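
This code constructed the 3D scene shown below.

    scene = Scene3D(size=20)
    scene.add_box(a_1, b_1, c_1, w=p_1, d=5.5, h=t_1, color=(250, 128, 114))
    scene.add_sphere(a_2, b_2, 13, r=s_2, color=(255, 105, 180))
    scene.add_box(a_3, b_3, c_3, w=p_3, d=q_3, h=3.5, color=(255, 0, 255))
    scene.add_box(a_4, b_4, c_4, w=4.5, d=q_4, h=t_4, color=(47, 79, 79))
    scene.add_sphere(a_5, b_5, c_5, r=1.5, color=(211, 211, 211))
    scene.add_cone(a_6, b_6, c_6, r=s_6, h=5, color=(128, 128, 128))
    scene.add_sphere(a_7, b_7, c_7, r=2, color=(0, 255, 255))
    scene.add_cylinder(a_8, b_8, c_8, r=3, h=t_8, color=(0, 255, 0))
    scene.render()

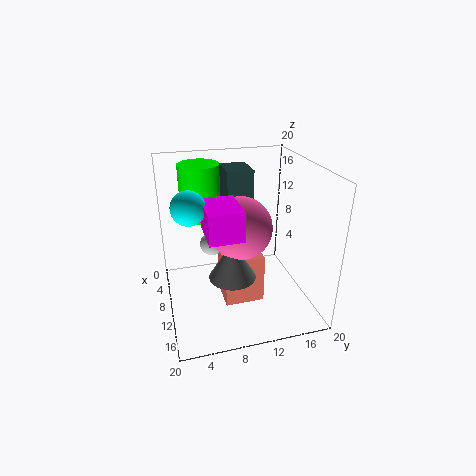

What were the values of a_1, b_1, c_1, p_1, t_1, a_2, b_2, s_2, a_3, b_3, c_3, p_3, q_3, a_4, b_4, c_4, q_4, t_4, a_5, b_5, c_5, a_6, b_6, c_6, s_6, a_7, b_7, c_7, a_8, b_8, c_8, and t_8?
a_1 = 8
b_1 = 7.5
c_1 = 1
p_1 = 5
t_1 = 7
a_2 = 13
b_2 = 9.5
s_2 = 4
a_3 = 13
b_3 = 4.5
c_3 = 14
p_3 = 5.5
q_3 = 4
a_4 = 6
b_4 = 8.5
c_4 = 12
q_4 = 3.5
t_4 = 7.5
a_5 = 11.5
b_5 = 6
c_5 = 10.5
a_6 = 14.5
b_6 = 8
c_6 = 7
s_6 = 3
a_7 = 14.5
b_7 = 3
c_7 = 17
a_8 = 3.5
b_8 = 6
c_8 = 11
t_8 = 8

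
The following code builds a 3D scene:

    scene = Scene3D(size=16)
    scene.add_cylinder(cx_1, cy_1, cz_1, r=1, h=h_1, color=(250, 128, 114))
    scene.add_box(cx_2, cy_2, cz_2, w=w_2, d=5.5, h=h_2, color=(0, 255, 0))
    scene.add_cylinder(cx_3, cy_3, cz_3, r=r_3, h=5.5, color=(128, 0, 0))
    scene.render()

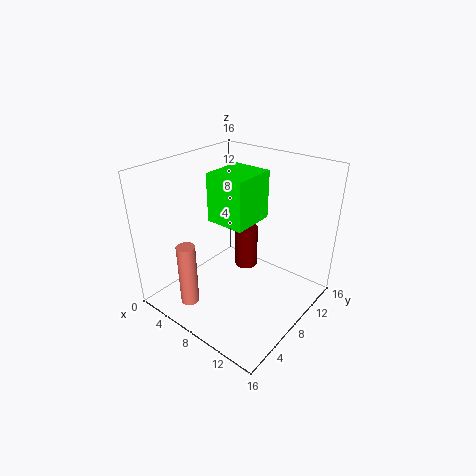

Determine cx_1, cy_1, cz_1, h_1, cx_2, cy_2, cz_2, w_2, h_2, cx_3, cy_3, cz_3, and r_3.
cx_1 = 5.5; cy_1 = 2.5; cz_1 = 1.5; h_1 = 7; cx_2 = 2.5; cy_2 = 9; cz_2 = 8; w_2 = 5; h_2 = 6; cx_3 = 5; cy_3 = 13.5; cz_3 = 0.5; r_3 = 1.5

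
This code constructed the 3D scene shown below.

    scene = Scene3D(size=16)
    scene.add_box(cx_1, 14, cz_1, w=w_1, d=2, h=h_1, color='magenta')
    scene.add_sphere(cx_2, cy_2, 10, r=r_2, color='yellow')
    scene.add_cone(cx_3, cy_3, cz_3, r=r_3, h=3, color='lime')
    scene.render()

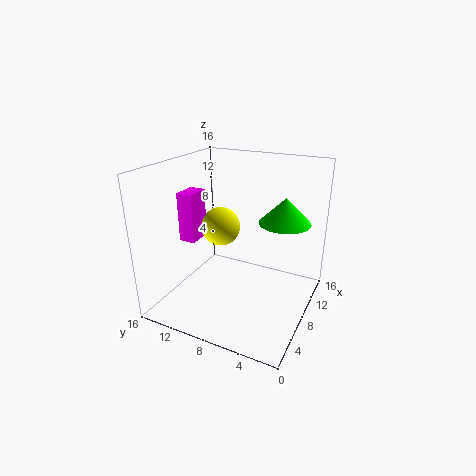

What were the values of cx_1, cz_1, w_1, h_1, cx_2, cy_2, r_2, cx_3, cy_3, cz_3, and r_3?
cx_1 = 8
cz_1 = 6
w_1 = 3
h_1 = 6
cx_2 = 6
cy_2 = 9
r_2 = 2
cx_3 = 12
cy_3 = 4
cz_3 = 9
r_3 = 3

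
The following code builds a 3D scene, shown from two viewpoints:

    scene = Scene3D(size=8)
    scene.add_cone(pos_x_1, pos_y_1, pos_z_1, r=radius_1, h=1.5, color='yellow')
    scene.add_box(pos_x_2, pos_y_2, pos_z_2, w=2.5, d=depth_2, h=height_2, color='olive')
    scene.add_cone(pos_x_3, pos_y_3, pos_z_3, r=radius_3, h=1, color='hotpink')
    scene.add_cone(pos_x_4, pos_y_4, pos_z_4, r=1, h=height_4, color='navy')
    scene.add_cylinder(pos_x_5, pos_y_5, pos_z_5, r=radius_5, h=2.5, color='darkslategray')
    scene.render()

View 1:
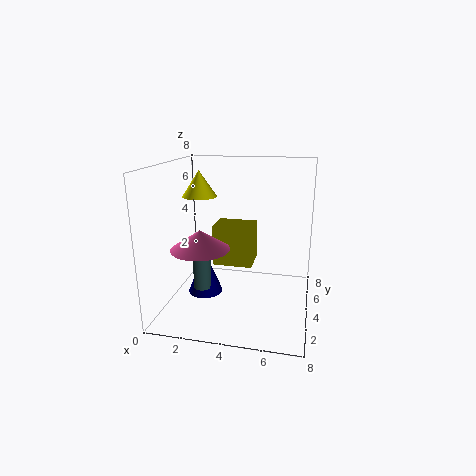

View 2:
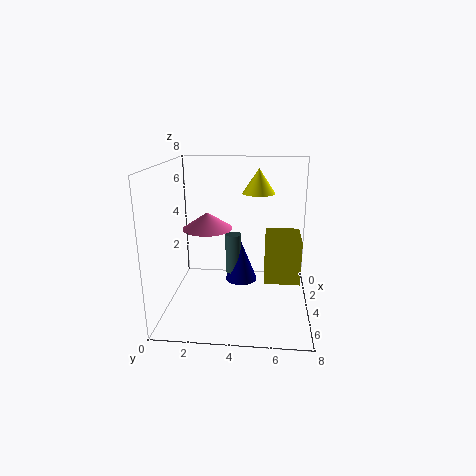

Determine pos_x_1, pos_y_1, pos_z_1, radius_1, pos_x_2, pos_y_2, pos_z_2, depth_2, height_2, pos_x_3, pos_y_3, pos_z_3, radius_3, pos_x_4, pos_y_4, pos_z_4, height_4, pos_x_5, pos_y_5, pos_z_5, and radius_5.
pos_x_1 = 1.5; pos_y_1 = 5; pos_z_1 = 6; radius_1 = 1; pos_x_2 = 2; pos_y_2 = 5.5; pos_z_2 = 1.5; depth_2 = 2; height_2 = 2.5; pos_x_3 = 2.5; pos_y_3 = 2; pos_z_3 = 4; radius_3 = 1.5; pos_x_4 = 2; pos_y_4 = 4; pos_z_4 = 0.5; height_4 = 2.5; pos_x_5 = 2; pos_y_5 = 3.5; pos_z_5 = 1; radius_5 = 0.5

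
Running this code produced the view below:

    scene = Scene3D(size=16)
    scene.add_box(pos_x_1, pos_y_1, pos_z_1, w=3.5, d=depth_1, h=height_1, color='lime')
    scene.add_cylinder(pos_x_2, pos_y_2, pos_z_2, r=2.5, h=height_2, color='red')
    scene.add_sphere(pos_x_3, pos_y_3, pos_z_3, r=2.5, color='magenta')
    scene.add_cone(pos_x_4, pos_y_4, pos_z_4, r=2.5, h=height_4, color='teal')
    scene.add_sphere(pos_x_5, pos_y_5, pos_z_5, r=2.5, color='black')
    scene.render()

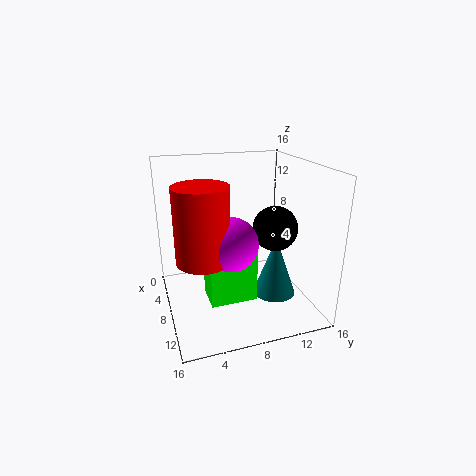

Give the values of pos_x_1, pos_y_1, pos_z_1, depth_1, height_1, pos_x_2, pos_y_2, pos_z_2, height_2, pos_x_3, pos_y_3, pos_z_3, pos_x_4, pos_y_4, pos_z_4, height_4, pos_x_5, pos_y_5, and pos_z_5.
pos_x_1 = 8
pos_y_1 = 4
pos_z_1 = 2
depth_1 = 5
height_1 = 6.5
pos_x_2 = 13
pos_y_2 = 3
pos_z_2 = 8.5
height_2 = 7
pos_x_3 = 13.5
pos_y_3 = 5.5
pos_z_3 = 10
pos_x_4 = 8.5
pos_y_4 = 12.5
pos_z_4 = 0.5
height_4 = 7
pos_x_5 = 9
pos_y_5 = 12
pos_z_5 = 9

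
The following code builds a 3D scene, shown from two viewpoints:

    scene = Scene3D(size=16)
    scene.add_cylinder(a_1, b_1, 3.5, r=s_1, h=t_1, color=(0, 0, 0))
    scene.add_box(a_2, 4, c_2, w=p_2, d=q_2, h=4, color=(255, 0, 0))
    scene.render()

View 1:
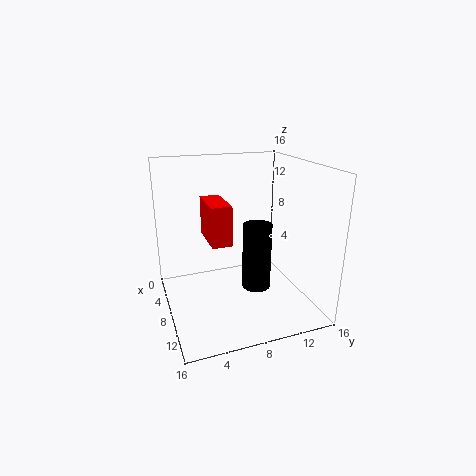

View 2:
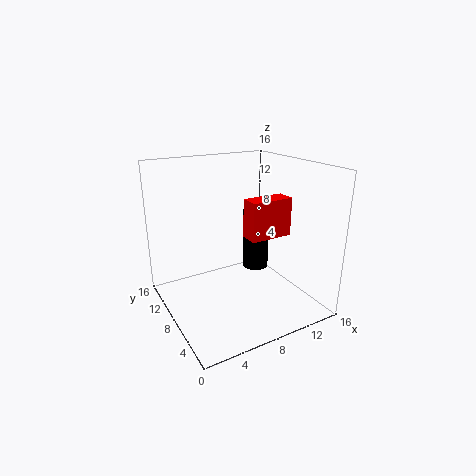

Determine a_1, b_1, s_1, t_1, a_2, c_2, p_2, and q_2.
a_1 = 11
b_1 = 9
s_1 = 1.5
t_1 = 7
a_2 = 7.5
c_2 = 9
p_2 = 4.5
q_2 = 2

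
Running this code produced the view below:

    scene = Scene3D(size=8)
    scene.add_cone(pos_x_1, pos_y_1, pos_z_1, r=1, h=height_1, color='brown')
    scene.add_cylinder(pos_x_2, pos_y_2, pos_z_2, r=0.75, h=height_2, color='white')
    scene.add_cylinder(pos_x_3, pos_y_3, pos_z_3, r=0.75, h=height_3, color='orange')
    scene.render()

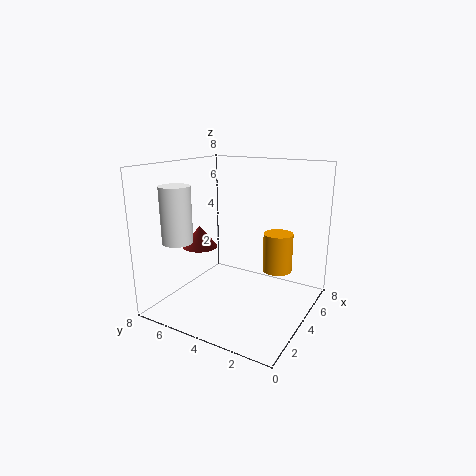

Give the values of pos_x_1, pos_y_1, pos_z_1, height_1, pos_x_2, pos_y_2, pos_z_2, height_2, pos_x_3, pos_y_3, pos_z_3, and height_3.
pos_x_1 = 3.5
pos_y_1 = 6.25
pos_z_1 = 3.25
height_1 = 1.25
pos_x_2 = 0.75
pos_y_2 = 5.5
pos_z_2 = 4.5
height_2 = 2.75
pos_x_3 = 3.75
pos_y_3 = 1.5
pos_z_3 = 2.75
height_3 = 2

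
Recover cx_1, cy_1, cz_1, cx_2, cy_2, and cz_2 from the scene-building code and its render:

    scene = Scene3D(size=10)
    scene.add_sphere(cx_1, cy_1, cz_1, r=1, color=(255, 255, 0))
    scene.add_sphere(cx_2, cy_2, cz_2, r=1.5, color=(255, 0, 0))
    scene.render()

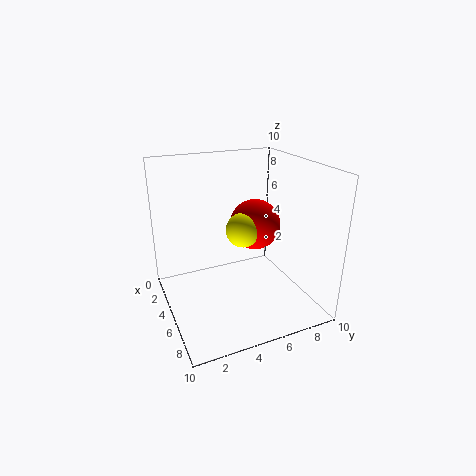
cx_1 = 8
cy_1 = 4
cz_1 = 7
cx_2 = 7.5
cy_2 = 5
cz_2 = 7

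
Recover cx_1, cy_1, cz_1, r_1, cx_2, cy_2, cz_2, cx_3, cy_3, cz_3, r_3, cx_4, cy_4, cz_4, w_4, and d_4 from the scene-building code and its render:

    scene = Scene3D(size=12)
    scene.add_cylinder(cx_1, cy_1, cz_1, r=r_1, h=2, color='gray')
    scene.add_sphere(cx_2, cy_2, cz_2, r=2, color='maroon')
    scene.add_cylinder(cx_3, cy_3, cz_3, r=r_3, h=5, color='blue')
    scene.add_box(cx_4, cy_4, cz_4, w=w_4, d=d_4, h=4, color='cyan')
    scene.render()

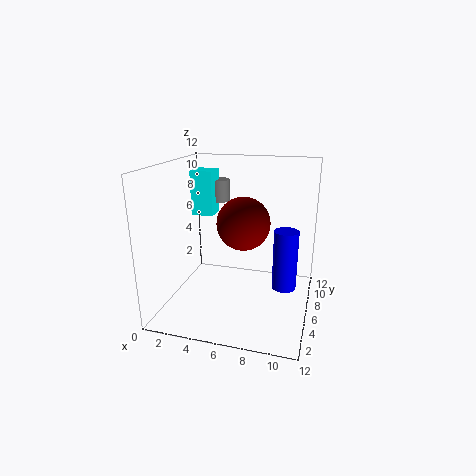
cx_1 = 3
cy_1 = 10
cz_1 = 8
r_1 = 1
cx_2 = 7
cy_2 = 4
cz_2 = 8
cx_3 = 10
cy_3 = 6
cz_3 = 2
r_3 = 1
cx_4 = 1
cy_4 = 8
cz_4 = 7
w_4 = 2
d_4 = 2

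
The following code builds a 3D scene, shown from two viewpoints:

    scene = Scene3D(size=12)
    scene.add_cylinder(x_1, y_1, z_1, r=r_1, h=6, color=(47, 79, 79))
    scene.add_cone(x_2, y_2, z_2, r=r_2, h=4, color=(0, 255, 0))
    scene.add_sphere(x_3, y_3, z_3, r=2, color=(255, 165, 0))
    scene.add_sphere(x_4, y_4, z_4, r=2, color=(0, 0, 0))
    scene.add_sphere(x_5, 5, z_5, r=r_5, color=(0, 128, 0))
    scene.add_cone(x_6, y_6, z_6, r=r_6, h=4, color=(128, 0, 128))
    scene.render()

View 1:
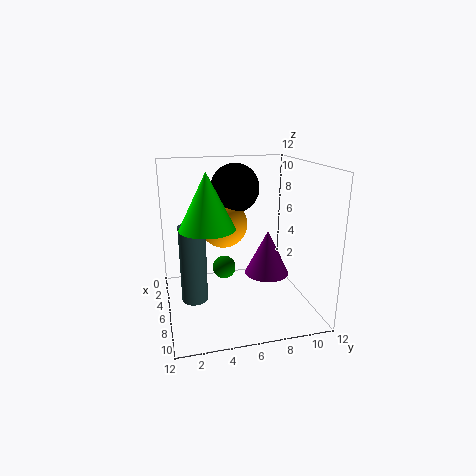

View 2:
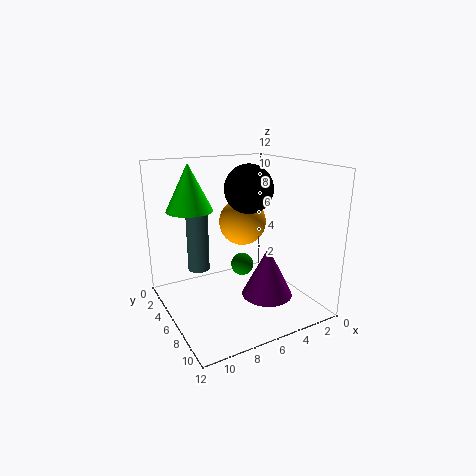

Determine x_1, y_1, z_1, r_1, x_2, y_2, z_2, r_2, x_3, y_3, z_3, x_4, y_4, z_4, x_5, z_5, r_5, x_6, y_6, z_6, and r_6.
x_1 = 8, y_1 = 2, z_1 = 2, r_1 = 1, x_2 = 9, y_2 = 3, z_2 = 8, r_2 = 2, x_3 = 5, y_3 = 5, z_3 = 7, x_4 = 5, y_4 = 6, z_4 = 10, x_5 = 5, z_5 = 3, r_5 = 1, x_6 = 5, y_6 = 9, z_6 = 2, r_6 = 2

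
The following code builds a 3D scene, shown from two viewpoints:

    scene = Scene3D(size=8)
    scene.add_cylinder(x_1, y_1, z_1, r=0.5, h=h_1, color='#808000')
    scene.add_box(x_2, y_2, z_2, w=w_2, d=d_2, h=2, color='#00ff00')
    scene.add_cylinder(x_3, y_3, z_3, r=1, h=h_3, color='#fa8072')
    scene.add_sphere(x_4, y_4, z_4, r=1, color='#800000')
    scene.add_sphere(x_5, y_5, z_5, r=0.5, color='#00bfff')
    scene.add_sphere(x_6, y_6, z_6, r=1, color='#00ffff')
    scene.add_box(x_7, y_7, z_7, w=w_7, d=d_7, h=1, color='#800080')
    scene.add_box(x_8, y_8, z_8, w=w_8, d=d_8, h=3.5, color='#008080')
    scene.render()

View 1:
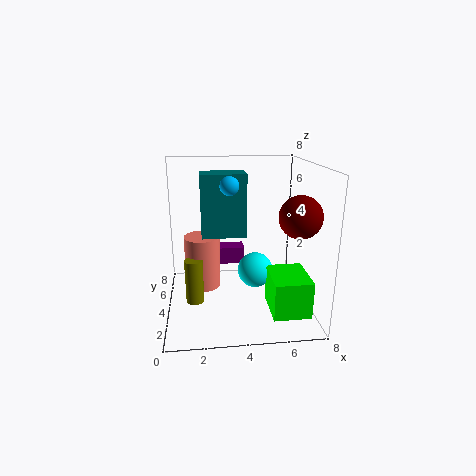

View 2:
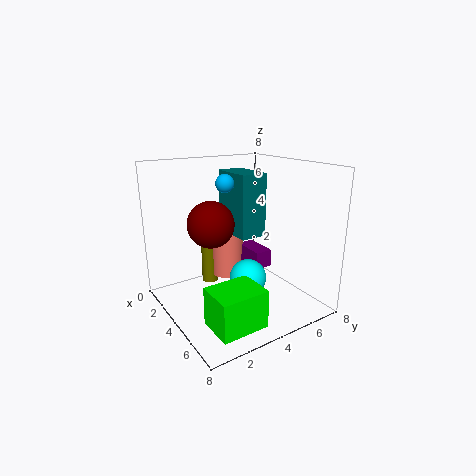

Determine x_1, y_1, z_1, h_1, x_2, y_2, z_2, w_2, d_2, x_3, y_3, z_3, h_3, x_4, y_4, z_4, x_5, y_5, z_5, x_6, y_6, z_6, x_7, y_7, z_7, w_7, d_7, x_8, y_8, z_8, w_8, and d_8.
x_1 = 1.5
y_1 = 3.5
z_1 = 0.5
h_1 = 2.5
x_2 = 5.5
y_2 = 1
z_2 = 0.5
w_2 = 2
d_2 = 2.5
x_3 = 2
y_3 = 4.5
z_3 = 1
h_3 = 3
x_4 = 6.5
y_4 = 1
z_4 = 6
x_5 = 3.5
y_5 = 3.5
z_5 = 7
x_6 = 5
y_6 = 4
z_6 = 2
x_7 = 2.5
y_7 = 5
z_7 = 2
w_7 = 2
d_7 = 1
x_8 = 2
y_8 = 4
z_8 = 4
w_8 = 2.5
d_8 = 1.5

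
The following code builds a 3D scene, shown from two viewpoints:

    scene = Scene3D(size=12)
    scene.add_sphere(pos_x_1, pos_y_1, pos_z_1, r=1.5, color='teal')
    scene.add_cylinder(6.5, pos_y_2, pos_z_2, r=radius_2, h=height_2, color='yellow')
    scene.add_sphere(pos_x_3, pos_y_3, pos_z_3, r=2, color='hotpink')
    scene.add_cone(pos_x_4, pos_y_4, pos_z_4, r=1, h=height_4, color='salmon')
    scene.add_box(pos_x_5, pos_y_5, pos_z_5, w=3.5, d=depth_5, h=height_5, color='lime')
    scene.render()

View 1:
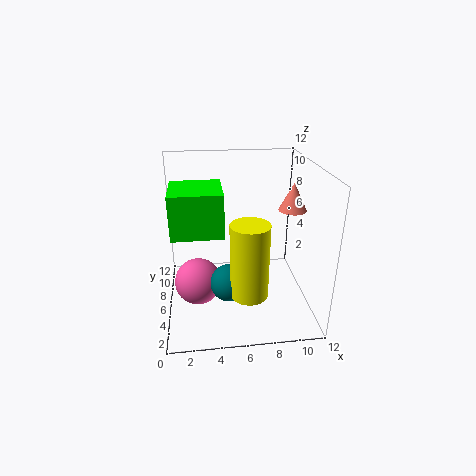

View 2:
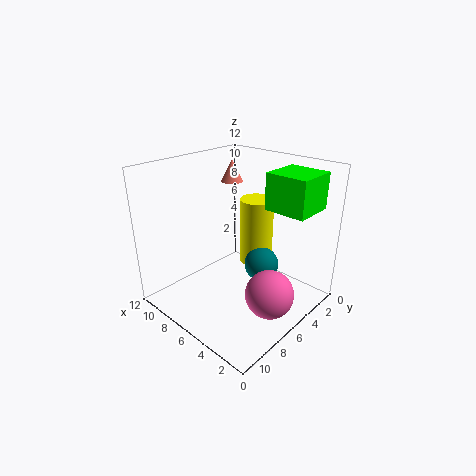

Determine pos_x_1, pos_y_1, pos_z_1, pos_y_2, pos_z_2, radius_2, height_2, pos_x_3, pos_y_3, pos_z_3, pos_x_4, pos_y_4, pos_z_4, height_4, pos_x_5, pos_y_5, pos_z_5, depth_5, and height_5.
pos_x_1 = 5
pos_y_1 = 4
pos_z_1 = 3
pos_y_2 = 3
pos_z_2 = 2.5
radius_2 = 1.5
height_2 = 6
pos_x_3 = 2.5
pos_y_3 = 6
pos_z_3 = 2
pos_x_4 = 9.5
pos_y_4 = 3
pos_z_4 = 9.5
height_4 = 2
pos_x_5 = 1
pos_y_5 = 1
pos_z_5 = 8.5
depth_5 = 3.5
height_5 = 3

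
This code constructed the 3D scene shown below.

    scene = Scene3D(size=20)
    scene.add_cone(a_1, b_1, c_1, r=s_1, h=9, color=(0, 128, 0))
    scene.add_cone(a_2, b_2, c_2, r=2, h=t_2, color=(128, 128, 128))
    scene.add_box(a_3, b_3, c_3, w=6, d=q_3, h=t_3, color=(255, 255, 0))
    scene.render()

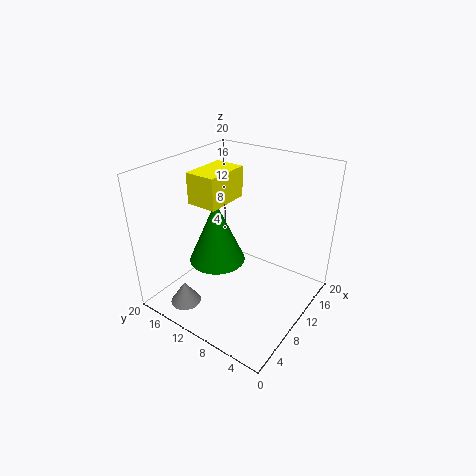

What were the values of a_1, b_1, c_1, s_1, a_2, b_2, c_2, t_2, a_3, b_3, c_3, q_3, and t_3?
a_1 = 9
b_1 = 13
c_1 = 6
s_1 = 4
a_2 = 2
b_2 = 13
c_2 = 3
t_2 = 3
a_3 = 5
b_3 = 10
c_3 = 16
q_3 = 4
t_3 = 4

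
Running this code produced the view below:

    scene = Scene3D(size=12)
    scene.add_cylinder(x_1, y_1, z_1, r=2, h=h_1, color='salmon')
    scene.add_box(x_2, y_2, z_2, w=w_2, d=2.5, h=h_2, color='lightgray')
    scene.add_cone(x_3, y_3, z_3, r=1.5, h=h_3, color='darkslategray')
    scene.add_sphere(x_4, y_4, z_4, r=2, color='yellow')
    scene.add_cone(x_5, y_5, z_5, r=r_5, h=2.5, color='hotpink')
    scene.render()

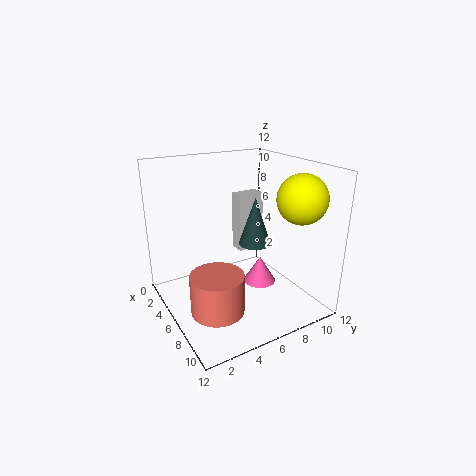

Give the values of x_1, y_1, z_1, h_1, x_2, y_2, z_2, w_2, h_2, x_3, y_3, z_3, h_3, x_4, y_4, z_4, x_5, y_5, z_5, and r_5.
x_1 = 9
y_1 = 2.5
z_1 = 2
h_1 = 3
x_2 = 1.5
y_2 = 8
z_2 = 3
w_2 = 1.5
h_2 = 5.5
x_3 = 4
y_3 = 9
z_3 = 4
h_3 = 4.5
x_4 = 9
y_4 = 10
z_4 = 9.5
x_5 = 5
y_5 = 9
z_5 = 0.5
r_5 = 1.5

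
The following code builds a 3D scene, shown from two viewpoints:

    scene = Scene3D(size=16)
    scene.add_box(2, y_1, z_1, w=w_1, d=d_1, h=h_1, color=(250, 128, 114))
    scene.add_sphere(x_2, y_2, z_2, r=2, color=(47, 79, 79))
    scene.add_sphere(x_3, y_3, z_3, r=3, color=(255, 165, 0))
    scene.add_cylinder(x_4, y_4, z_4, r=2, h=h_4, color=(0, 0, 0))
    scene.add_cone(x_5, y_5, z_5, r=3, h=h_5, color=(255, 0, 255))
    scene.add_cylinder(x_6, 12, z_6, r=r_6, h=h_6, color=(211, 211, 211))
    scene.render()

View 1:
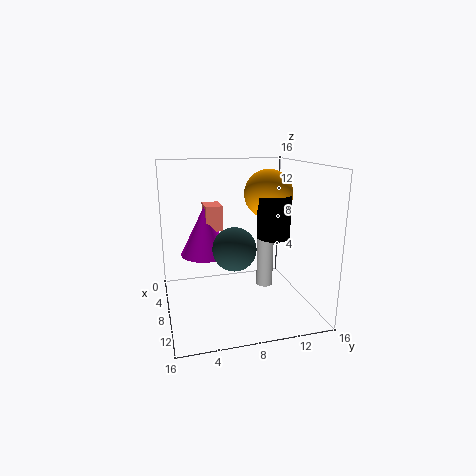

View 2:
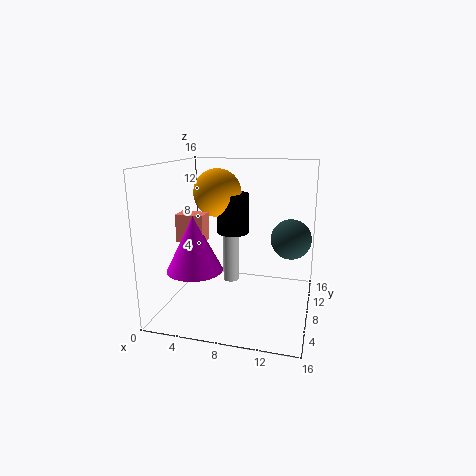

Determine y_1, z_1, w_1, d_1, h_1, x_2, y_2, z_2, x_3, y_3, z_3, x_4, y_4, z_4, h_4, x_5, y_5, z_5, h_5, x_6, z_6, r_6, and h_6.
y_1 = 5
z_1 = 8
w_1 = 3
d_1 = 2
h_1 = 3
x_2 = 14
y_2 = 6
z_2 = 9
x_3 = 4
y_3 = 13
z_3 = 12
x_4 = 6
y_4 = 13
z_4 = 7
h_4 = 5
x_5 = 4
y_5 = 5
z_5 = 5
h_5 = 6
x_6 = 6
z_6 = 1
r_6 = 1
h_6 = 7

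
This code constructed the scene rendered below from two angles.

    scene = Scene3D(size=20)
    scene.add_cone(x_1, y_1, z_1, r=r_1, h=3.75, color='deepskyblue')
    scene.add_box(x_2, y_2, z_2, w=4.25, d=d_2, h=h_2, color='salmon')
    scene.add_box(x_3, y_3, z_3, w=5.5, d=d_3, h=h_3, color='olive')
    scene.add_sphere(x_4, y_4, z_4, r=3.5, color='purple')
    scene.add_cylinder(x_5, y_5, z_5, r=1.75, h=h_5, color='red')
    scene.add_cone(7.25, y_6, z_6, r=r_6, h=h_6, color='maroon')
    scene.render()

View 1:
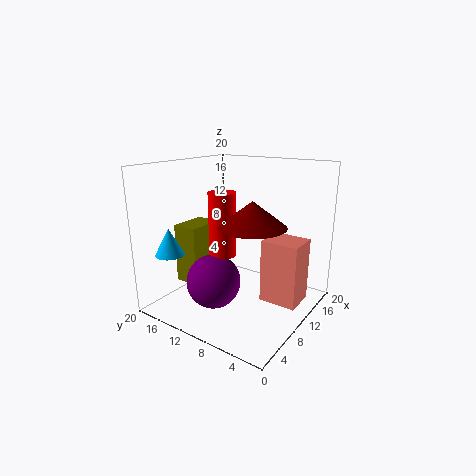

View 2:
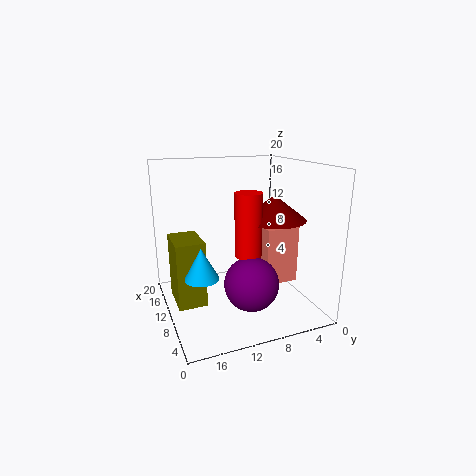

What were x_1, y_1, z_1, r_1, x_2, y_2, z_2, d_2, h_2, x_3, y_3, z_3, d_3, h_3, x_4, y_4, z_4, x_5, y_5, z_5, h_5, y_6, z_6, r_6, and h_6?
x_1 = 3.75, y_1 = 17, z_1 = 8, r_1 = 2, x_2 = 9, y_2 = 0.75, z_2 = 2.25, d_2 = 5, h_2 = 8.5, x_3 = 7, y_3 = 15.5, z_3 = 2.25, d_3 = 3.75, h_3 = 8.75, x_4 = 4.75, y_4 = 10.25, z_4 = 5.5, x_5 = 6.5, y_5 = 10, z_5 = 8.75, h_5 = 8.25, y_6 = 6, z_6 = 13, r_6 = 4.25, h_6 = 3.25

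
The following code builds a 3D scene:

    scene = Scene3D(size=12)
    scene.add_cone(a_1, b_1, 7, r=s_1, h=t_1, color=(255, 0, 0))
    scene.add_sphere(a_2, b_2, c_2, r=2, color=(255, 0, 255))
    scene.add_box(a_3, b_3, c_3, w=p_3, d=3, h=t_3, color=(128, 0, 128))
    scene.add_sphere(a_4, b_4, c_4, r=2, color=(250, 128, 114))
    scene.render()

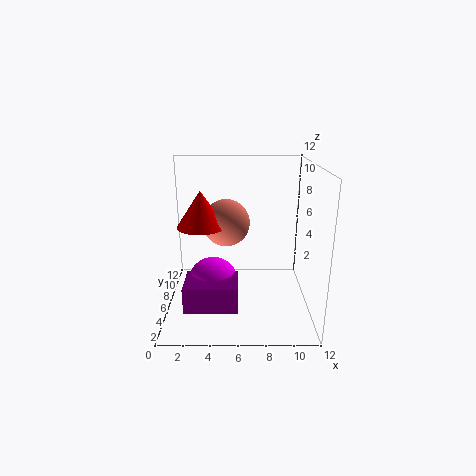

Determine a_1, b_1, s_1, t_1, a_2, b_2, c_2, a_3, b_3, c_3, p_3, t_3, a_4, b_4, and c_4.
a_1 = 3; b_1 = 6; s_1 = 2; t_1 = 3; a_2 = 4; b_2 = 4; c_2 = 3; a_3 = 2; b_3 = 1; c_3 = 2; p_3 = 4; t_3 = 2; a_4 = 5; b_4 = 7; c_4 = 7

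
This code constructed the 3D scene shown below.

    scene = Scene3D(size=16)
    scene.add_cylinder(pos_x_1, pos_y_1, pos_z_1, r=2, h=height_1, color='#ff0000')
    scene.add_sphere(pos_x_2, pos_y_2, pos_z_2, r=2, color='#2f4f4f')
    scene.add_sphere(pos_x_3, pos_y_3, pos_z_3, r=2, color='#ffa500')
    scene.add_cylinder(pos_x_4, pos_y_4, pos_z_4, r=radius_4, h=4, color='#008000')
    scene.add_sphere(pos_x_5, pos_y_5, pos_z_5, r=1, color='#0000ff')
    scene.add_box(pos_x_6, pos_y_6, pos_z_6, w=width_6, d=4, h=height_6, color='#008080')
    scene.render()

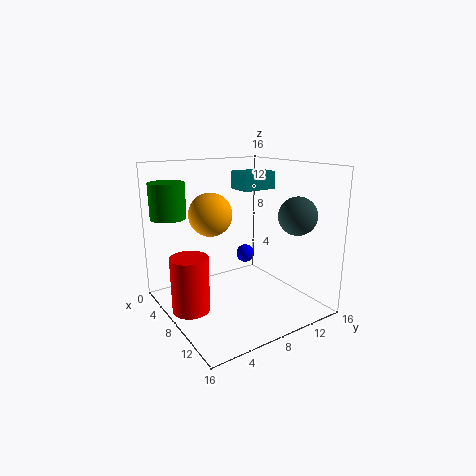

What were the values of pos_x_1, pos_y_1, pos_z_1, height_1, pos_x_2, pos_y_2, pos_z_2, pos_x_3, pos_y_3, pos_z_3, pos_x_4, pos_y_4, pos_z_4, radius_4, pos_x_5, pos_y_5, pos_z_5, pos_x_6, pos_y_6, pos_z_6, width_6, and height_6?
pos_x_1 = 8; pos_y_1 = 2; pos_z_1 = 1; height_1 = 6; pos_x_2 = 13; pos_y_2 = 12; pos_z_2 = 11; pos_x_3 = 11; pos_y_3 = 3; pos_z_3 = 12; pos_x_4 = 3; pos_y_4 = 2; pos_z_4 = 10; radius_4 = 2; pos_x_5 = 8; pos_y_5 = 9; pos_z_5 = 6; pos_x_6 = 5; pos_y_6 = 9; pos_z_6 = 13; width_6 = 3; height_6 = 2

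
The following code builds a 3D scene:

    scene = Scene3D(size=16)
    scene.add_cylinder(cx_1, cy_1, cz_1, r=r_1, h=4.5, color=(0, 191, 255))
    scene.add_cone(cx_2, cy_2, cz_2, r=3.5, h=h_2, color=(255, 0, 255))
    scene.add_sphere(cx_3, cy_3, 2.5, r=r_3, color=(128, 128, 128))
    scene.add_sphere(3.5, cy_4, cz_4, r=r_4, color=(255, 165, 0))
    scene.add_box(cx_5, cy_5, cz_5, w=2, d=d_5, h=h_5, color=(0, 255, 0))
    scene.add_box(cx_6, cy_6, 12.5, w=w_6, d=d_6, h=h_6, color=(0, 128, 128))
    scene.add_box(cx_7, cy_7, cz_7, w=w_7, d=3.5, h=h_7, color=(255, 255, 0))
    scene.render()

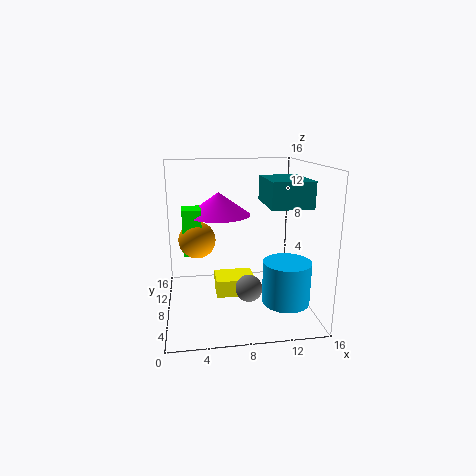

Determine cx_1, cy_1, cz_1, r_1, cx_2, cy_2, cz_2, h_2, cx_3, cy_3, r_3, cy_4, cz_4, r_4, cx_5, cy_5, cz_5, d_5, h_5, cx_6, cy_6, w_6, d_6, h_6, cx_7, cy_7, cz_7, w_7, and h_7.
cx_1 = 12.5
cy_1 = 4
cz_1 = 2
r_1 = 2.5
cx_2 = 6
cy_2 = 9
cz_2 = 10.5
h_2 = 2.5
cx_3 = 9
cy_3 = 6.5
r_3 = 1.5
cy_4 = 8
cz_4 = 8
r_4 = 2
cx_5 = 2
cy_5 = 7
cz_5 = 6.5
d_5 = 2.5
h_5 = 5
cx_6 = 10
cy_6 = 1.5
w_6 = 4
d_6 = 5.5
h_6 = 2.5
cx_7 = 5.5
cy_7 = 7.5
cz_7 = 1
w_7 = 4.5
h_7 = 2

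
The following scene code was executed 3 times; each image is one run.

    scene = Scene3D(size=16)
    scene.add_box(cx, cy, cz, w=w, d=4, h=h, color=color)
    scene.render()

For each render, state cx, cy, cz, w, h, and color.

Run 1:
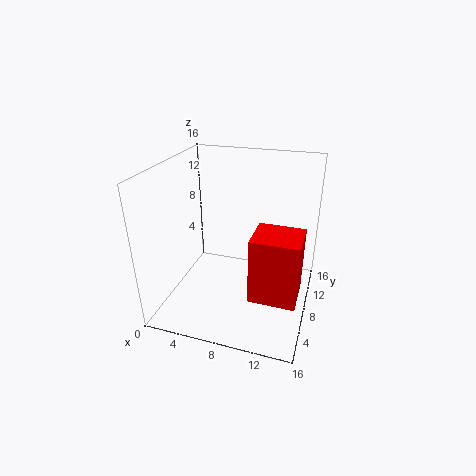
cx = 11, cy = 1.5, cz = 5, w = 4.5, h = 6.5, color = 'red'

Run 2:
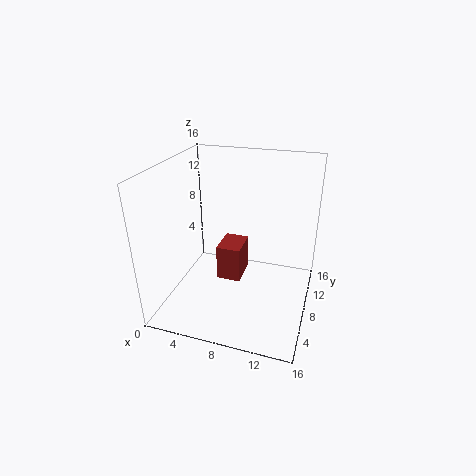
cx = 4.5, cy = 10, cz = 0.5, w = 3, h = 4.5, color = 'brown'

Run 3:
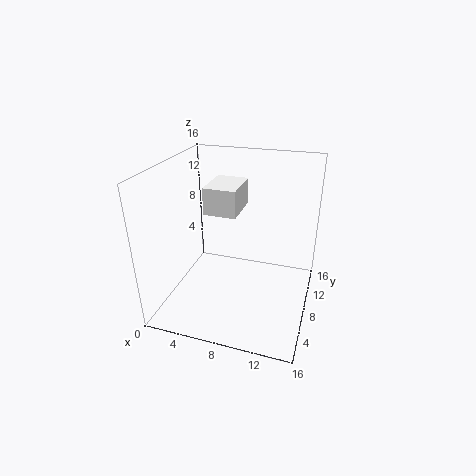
cx = 6.5, cy = 2.5, cz = 13, w = 3, h = 2.5, color = 'white'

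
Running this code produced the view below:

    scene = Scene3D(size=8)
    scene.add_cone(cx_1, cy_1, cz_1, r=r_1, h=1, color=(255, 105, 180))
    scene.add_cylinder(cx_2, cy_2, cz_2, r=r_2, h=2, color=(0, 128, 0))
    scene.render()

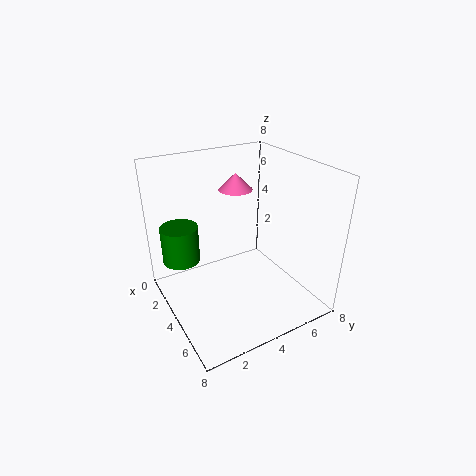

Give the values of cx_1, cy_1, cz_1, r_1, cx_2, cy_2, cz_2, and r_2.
cx_1 = 2; cy_1 = 5; cz_1 = 6; r_1 = 1; cx_2 = 3; cy_2 = 1; cz_2 = 3; r_2 = 1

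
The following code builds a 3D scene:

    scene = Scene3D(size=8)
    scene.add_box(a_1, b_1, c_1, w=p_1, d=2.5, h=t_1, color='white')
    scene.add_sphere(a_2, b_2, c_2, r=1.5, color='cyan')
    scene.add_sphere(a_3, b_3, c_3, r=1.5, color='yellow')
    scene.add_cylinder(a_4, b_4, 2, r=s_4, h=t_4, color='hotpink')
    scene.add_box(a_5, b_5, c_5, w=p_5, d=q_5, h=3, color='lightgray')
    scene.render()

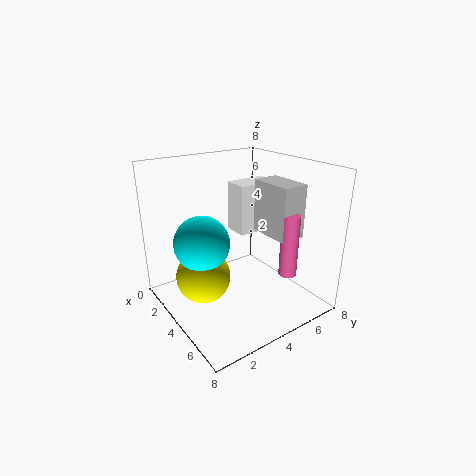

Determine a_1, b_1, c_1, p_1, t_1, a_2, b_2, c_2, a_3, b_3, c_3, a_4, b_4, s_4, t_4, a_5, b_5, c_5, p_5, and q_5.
a_1 = 1.5; b_1 = 5; c_1 = 3.5; p_1 = 1.5; t_1 = 3; a_2 = 3.5; b_2 = 2; c_2 = 4; a_3 = 3.5; b_3 = 2; c_3 = 2; a_4 = 6; b_4 = 6; s_4 = 0.5; t_4 = 3.5; a_5 = 3.5; b_5 = 5.5; c_5 = 4; p_5 = 2.5; q_5 = 1.5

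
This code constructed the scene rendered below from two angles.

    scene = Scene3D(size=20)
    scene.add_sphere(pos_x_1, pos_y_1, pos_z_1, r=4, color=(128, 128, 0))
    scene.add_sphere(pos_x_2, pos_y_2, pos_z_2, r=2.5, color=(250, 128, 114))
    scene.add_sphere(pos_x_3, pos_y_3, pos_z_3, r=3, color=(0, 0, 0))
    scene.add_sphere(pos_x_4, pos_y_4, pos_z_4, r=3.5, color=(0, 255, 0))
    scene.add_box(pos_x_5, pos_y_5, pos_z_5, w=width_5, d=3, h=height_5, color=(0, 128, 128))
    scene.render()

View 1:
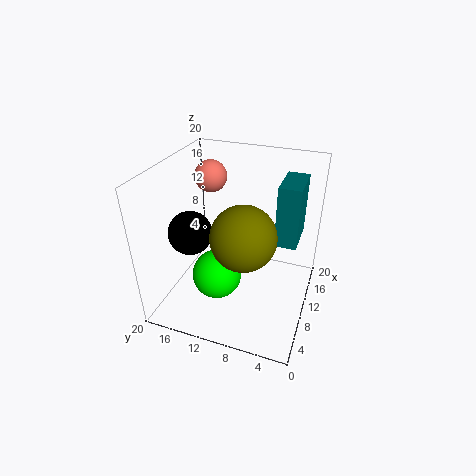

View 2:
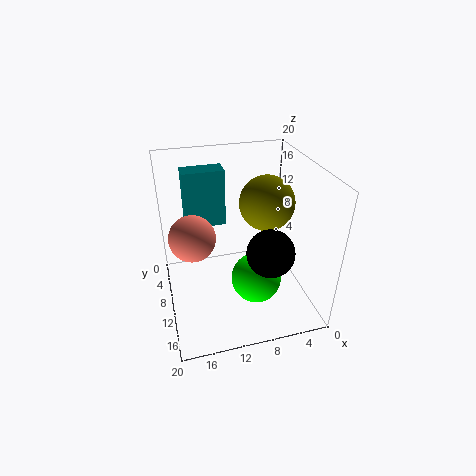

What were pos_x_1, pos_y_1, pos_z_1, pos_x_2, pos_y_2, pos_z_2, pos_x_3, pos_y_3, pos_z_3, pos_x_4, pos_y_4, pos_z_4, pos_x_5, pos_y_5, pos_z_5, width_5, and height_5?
pos_x_1 = 5, pos_y_1 = 7.5, pos_z_1 = 13.5, pos_x_2 = 17, pos_y_2 = 17, pos_z_2 = 15.5, pos_x_3 = 7.5, pos_y_3 = 16, pos_z_3 = 11, pos_x_4 = 8, pos_y_4 = 12.5, pos_z_4 = 4.5, pos_x_5 = 10.5, pos_y_5 = 2, pos_z_5 = 9.5, width_5 = 6, height_5 = 8.5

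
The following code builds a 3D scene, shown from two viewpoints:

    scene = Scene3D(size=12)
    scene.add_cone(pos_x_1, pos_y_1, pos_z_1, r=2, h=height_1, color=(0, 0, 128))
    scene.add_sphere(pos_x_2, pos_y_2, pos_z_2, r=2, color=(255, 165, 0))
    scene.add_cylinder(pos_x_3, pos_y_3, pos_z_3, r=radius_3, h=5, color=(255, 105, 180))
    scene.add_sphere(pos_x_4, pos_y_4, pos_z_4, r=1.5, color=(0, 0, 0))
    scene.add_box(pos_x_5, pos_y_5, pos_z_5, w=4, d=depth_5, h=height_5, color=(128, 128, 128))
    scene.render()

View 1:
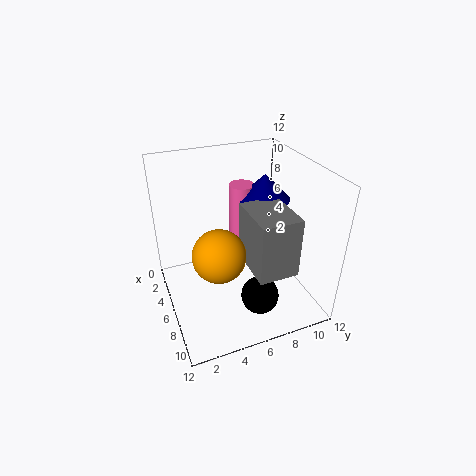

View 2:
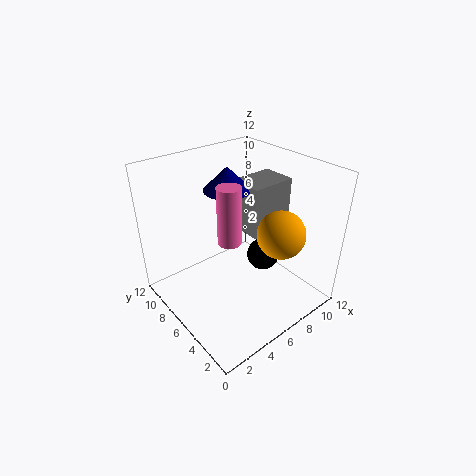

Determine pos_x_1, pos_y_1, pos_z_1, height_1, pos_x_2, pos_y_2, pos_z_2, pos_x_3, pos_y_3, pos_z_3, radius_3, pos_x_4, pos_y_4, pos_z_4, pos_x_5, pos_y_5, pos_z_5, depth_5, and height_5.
pos_x_1 = 6.5
pos_y_1 = 8
pos_z_1 = 9.5
height_1 = 2
pos_x_2 = 8.5
pos_y_2 = 3.5
pos_z_2 = 6.5
pos_x_3 = 5.5
pos_y_3 = 6.5
pos_z_3 = 5.5
radius_3 = 1
pos_x_4 = 9.5
pos_y_4 = 6.5
pos_z_4 = 2.5
pos_x_5 = 7.5
pos_y_5 = 5.5
pos_z_5 = 5.5
depth_5 = 3
height_5 = 4.5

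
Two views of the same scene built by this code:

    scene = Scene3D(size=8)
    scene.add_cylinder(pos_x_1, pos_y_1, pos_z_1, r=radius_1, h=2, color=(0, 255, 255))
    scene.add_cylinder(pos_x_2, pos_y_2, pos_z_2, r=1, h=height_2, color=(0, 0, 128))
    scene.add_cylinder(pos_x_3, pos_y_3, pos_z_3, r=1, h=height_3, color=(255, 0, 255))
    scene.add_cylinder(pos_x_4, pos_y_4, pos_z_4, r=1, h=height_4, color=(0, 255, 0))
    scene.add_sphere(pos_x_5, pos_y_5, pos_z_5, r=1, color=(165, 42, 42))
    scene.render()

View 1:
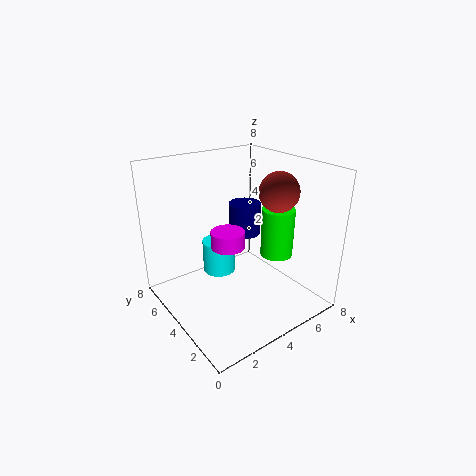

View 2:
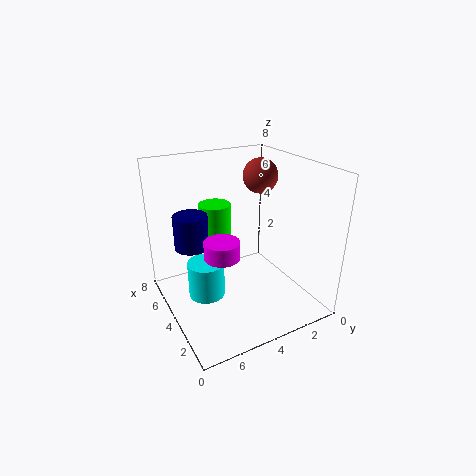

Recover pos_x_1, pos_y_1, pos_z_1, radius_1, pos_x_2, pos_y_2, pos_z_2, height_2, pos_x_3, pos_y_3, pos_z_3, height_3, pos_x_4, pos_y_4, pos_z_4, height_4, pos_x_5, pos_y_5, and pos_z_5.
pos_x_1 = 4; pos_y_1 = 6; pos_z_1 = 1; radius_1 = 1; pos_x_2 = 6; pos_y_2 = 6; pos_z_2 = 3; height_2 = 2; pos_x_3 = 4; pos_y_3 = 5; pos_z_3 = 3; height_3 = 1; pos_x_4 = 7; pos_y_4 = 4; pos_z_4 = 2; height_4 = 3; pos_x_5 = 5; pos_y_5 = 2; pos_z_5 = 7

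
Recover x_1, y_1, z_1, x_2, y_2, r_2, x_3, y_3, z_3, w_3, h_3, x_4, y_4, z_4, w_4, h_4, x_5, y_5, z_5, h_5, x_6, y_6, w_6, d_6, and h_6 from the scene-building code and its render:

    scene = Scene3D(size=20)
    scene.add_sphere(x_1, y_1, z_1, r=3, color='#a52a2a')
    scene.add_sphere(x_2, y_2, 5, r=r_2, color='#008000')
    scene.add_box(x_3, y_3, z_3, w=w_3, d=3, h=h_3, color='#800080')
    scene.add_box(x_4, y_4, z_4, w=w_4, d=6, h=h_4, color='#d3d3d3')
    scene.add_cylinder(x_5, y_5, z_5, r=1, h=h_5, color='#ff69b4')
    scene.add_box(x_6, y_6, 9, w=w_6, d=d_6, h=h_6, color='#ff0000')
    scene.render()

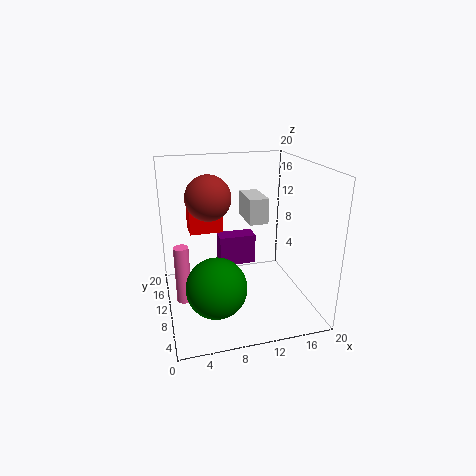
x_1 = 6
y_1 = 10
z_1 = 16
x_2 = 6
y_2 = 6
r_2 = 4
x_3 = 9
y_3 = 17
z_3 = 2
w_3 = 6
h_3 = 5
x_4 = 13
y_4 = 14
z_4 = 10
w_4 = 3
h_4 = 4
x_5 = 2
y_5 = 9
z_5 = 2
h_5 = 8
x_6 = 4
y_6 = 15
w_6 = 5
d_6 = 4
h_6 = 5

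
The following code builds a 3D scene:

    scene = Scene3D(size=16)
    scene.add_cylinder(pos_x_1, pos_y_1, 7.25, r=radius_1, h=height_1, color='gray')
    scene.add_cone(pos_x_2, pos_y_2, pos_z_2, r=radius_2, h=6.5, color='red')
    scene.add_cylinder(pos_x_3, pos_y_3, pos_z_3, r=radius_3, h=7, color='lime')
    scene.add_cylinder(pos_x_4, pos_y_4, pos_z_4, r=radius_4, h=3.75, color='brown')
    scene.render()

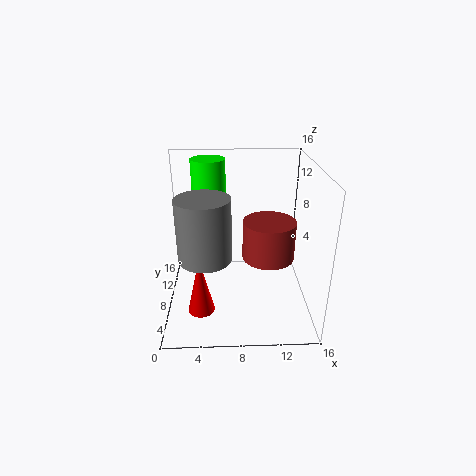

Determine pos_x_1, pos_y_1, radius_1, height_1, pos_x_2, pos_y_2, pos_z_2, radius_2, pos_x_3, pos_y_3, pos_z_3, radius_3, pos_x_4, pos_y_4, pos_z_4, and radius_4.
pos_x_1 = 4.5; pos_y_1 = 5; radius_1 = 2.75; height_1 = 6.5; pos_x_2 = 3.75; pos_y_2 = 5.5; pos_z_2 = 0.25; radius_2 = 1.5; pos_x_3 = 4.75; pos_y_3 = 12.5; pos_z_3 = 8.75; radius_3 = 2; pos_x_4 = 10.75; pos_y_4 = 3.5; pos_z_4 = 8.25; radius_4 = 2.5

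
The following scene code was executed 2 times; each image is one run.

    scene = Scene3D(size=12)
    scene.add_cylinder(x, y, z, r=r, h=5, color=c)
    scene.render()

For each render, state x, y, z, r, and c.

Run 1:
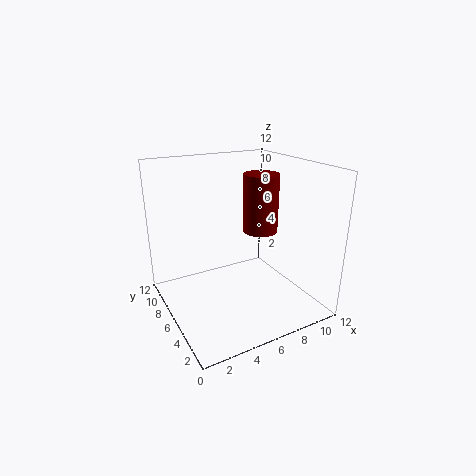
x = 8.5
y = 6.5
z = 6
r = 1.5
c = 'maroon'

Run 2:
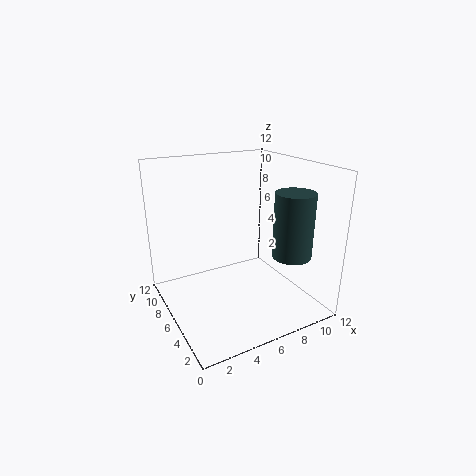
x = 8.5
y = 2
z = 5.5
r = 1.5
c = 'darkslategray'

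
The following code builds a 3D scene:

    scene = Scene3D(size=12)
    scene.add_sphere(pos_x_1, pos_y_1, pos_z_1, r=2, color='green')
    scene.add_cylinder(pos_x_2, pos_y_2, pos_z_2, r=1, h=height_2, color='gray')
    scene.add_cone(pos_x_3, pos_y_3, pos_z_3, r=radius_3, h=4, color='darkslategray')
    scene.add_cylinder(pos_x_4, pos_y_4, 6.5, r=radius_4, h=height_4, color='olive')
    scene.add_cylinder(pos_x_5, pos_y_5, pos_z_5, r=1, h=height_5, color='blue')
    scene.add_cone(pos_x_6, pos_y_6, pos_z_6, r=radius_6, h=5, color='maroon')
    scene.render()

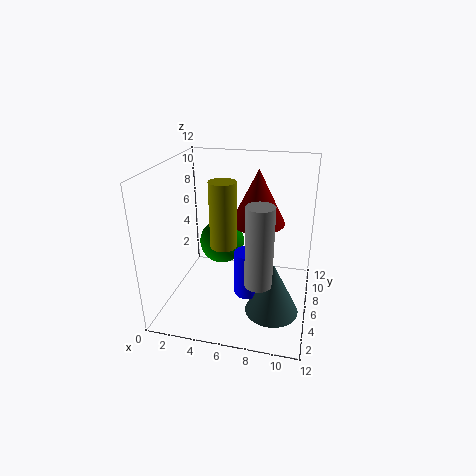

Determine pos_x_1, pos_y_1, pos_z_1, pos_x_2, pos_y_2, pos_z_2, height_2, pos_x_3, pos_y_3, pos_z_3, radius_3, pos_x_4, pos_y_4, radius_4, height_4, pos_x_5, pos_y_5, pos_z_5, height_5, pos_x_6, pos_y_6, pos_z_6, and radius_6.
pos_x_1 = 4; pos_y_1 = 8; pos_z_1 = 4.5; pos_x_2 = 8.5; pos_y_2 = 2; pos_z_2 = 4.5; height_2 = 6; pos_x_3 = 9.5; pos_y_3 = 2.5; pos_z_3 = 2; radius_3 = 2; pos_x_4 = 5.5; pos_y_4 = 3.5; radius_4 = 1; height_4 = 5; pos_x_5 = 7.5; pos_y_5 = 3; pos_z_5 = 3; height_5 = 3.5; pos_x_6 = 7; pos_y_6 = 9.5; pos_z_6 = 6; radius_6 = 2.5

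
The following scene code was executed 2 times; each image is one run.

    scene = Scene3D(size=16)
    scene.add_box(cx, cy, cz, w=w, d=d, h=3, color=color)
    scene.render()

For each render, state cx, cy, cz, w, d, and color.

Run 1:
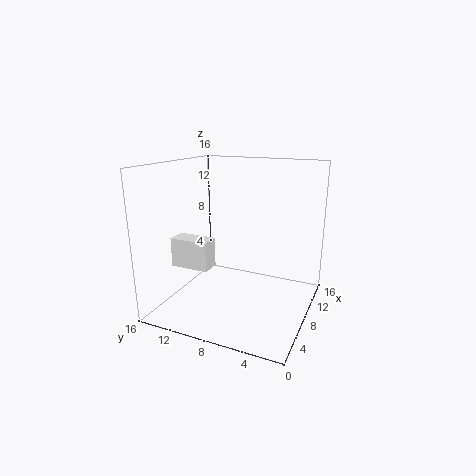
cx = 2.5; cy = 9; cz = 6; w = 2; d = 4; color = 'white'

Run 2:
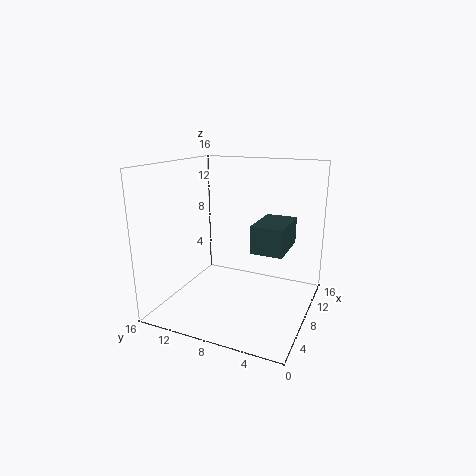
cx = 6.5; cy = 2.5; cz = 7; w = 5.5; d = 3.5; color = 'darkslategray'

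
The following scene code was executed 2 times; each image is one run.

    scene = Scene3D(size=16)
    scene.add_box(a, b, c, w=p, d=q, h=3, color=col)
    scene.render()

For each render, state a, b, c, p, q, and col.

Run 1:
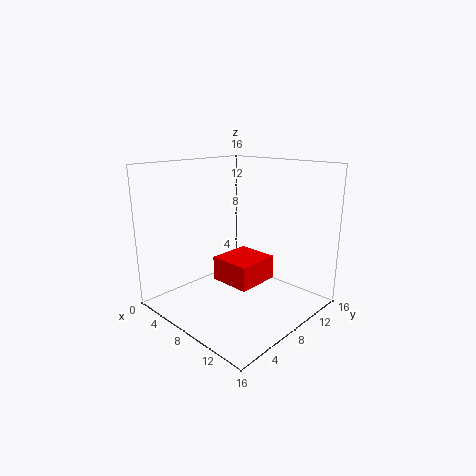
a = 3.25
b = 8.5
c = 1.25
p = 5.25
q = 5.5
col = 'red'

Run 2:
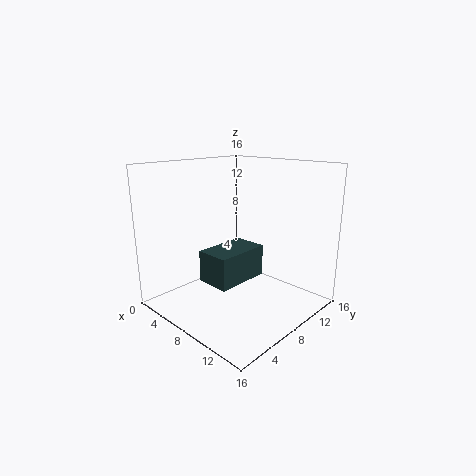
a = 9.5
b = 1.25
c = 5.75
p = 3.25
q = 5.25
col = 'darkslategray'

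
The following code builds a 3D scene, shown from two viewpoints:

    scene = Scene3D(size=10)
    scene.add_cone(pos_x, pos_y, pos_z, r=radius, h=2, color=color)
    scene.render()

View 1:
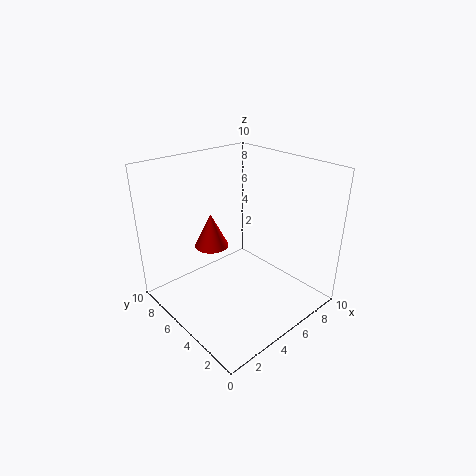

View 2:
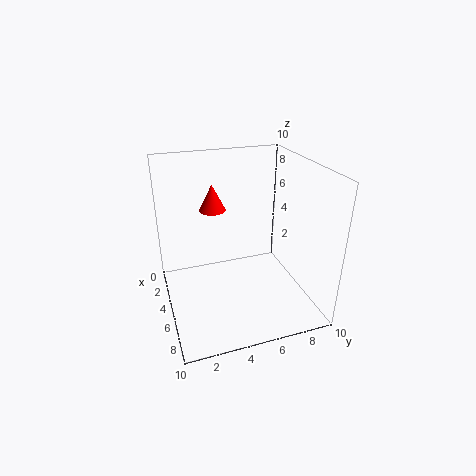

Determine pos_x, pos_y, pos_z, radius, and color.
pos_x = 2
pos_y = 4
pos_z = 6
radius = 1
color = 'red'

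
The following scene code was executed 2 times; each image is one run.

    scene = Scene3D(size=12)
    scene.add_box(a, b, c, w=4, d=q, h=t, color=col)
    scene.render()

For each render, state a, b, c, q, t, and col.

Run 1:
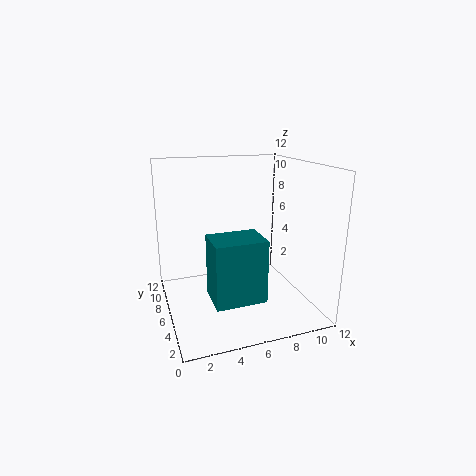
a = 3, b = 2, c = 2, q = 3, t = 5, col = 'teal'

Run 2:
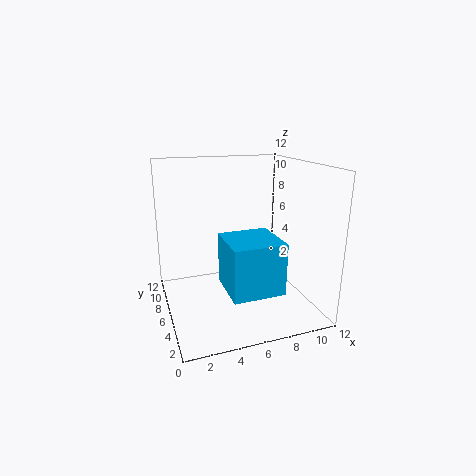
a = 4, b = 1, c = 3, q = 4, t = 4, col = 'deepskyblue'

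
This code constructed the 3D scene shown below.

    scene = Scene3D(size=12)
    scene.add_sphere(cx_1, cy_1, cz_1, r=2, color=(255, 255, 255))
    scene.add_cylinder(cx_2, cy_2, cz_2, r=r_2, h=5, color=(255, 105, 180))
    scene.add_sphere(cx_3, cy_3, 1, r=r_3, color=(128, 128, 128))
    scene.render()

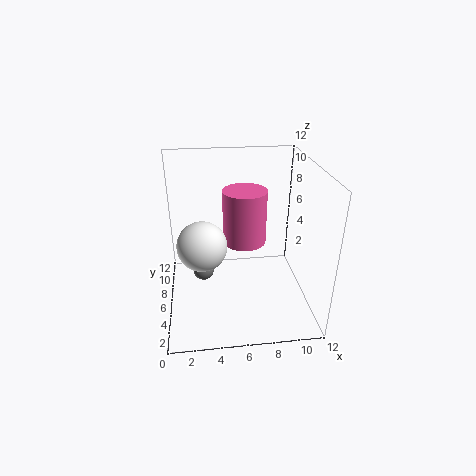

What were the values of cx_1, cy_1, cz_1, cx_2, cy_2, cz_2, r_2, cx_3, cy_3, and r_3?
cx_1 = 3, cy_1 = 5, cz_1 = 6, cx_2 = 7, cy_2 = 9, cz_2 = 4, r_2 = 2, cx_3 = 3, cy_3 = 9, r_3 = 1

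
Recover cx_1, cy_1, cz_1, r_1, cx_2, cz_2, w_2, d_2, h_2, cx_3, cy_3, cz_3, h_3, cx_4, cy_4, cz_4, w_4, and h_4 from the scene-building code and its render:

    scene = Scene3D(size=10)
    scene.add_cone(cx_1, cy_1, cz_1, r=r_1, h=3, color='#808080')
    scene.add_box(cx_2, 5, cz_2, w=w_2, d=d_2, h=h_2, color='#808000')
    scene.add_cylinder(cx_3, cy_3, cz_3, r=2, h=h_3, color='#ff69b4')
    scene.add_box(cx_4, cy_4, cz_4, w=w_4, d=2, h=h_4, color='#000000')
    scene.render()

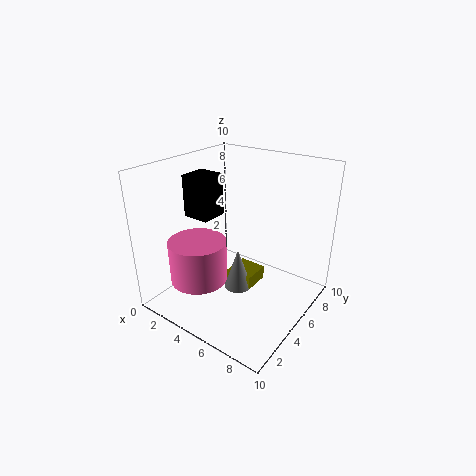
cx_1 = 5, cy_1 = 5, cz_1 = 1, r_1 = 1, cx_2 = 4, cz_2 = 1, w_2 = 2, d_2 = 2, h_2 = 1, cx_3 = 3, cy_3 = 3, cz_3 = 2, h_3 = 3, cx_4 = 1, cy_4 = 4, cz_4 = 6, w_4 = 2, h_4 = 3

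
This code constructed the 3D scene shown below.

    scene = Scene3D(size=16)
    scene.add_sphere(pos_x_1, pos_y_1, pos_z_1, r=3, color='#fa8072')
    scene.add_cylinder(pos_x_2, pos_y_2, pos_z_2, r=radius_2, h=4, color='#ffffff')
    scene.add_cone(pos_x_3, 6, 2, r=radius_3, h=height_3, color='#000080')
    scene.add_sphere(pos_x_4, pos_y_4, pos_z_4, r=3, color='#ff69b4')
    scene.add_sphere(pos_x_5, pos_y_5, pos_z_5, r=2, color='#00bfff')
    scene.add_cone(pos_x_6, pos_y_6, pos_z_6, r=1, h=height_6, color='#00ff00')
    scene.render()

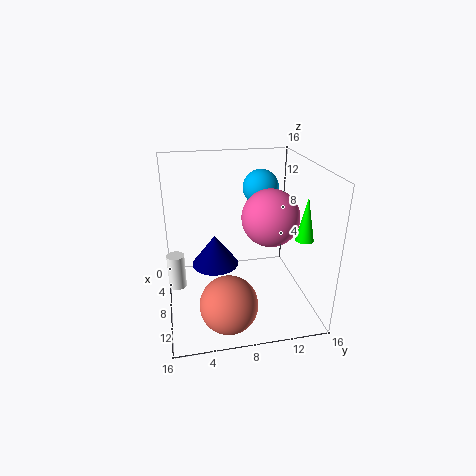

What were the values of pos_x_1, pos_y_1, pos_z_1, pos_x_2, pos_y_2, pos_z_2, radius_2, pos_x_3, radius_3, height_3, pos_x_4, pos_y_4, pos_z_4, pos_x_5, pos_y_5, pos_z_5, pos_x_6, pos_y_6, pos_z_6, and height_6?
pos_x_1 = 13; pos_y_1 = 6; pos_z_1 = 3; pos_x_2 = 7; pos_y_2 = 1; pos_z_2 = 2; radius_2 = 1; pos_x_3 = 3; radius_3 = 3; height_3 = 4; pos_x_4 = 10; pos_y_4 = 11; pos_z_4 = 11; pos_x_5 = 6; pos_y_5 = 11; pos_z_5 = 13; pos_x_6 = 10; pos_y_6 = 15; pos_z_6 = 8; height_6 = 5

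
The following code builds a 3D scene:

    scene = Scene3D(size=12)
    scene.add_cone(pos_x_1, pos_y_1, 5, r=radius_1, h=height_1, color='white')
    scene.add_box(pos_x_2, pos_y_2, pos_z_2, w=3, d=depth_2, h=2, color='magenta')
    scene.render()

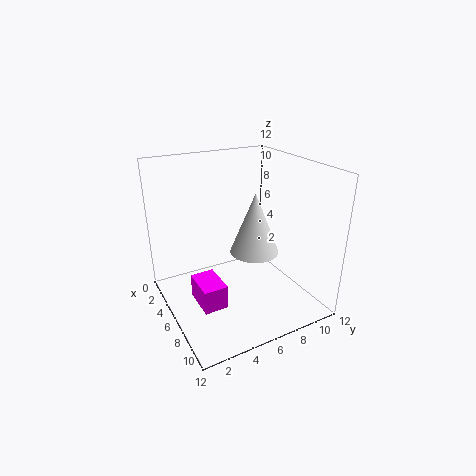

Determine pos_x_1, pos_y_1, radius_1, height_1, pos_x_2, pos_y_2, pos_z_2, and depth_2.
pos_x_1 = 7; pos_y_1 = 7; radius_1 = 2; height_1 = 5; pos_x_2 = 5; pos_y_2 = 2; pos_z_2 = 1; depth_2 = 2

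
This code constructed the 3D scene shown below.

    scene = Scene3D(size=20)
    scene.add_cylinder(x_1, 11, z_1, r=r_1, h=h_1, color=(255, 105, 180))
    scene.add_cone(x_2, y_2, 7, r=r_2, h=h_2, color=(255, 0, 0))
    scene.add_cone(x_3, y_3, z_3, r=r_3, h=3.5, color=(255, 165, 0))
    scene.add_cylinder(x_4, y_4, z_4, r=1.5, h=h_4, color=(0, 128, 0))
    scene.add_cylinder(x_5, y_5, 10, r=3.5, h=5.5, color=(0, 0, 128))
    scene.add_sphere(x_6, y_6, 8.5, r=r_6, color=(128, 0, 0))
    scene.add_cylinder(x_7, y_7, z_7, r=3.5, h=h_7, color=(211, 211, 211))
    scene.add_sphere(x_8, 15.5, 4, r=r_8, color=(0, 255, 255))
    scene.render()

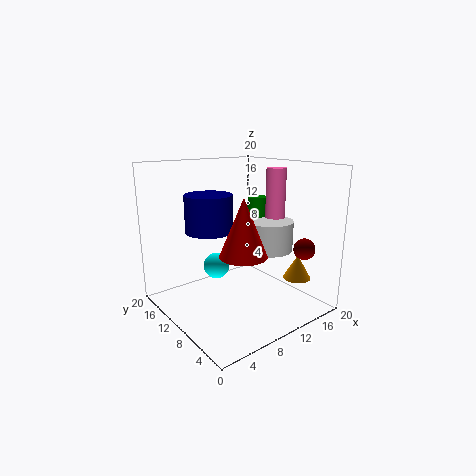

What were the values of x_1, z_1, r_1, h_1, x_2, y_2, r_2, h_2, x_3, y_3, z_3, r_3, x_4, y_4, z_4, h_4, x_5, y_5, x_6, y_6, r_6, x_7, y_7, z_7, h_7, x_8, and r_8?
x_1 = 18; z_1 = 10.5; r_1 = 1.5; h_1 = 8.5; x_2 = 11; y_2 = 10; r_2 = 3.5; h_2 = 8.5; x_3 = 17.5; y_3 = 5.5; z_3 = 3.5; r_3 = 2; x_4 = 16.5; y_4 = 13.5; z_4 = 8; h_4 = 6.5; x_5 = 8.5; y_5 = 15; x_6 = 17; y_6 = 4; r_6 = 1.5; x_7 = 16; y_7 = 10; z_7 = 7; h_7 = 4.5; x_8 = 10; r_8 = 2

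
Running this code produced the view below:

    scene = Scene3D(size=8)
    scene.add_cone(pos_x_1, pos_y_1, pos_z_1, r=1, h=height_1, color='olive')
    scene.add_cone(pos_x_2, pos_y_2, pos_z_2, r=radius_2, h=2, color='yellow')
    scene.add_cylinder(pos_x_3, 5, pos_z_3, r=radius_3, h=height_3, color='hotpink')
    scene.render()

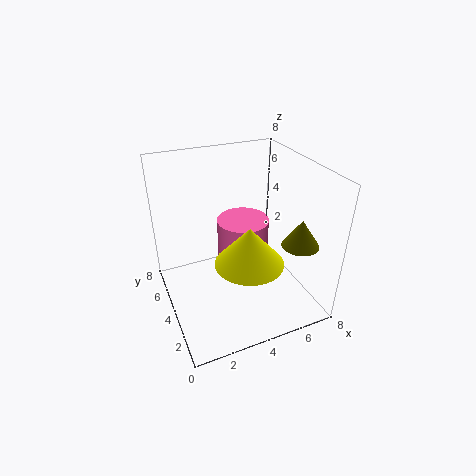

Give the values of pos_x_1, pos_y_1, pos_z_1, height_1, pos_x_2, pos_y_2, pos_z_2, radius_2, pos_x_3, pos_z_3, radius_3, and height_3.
pos_x_1 = 6.75
pos_y_1 = 2
pos_z_1 = 4
height_1 = 1.5
pos_x_2 = 3.75
pos_y_2 = 2
pos_z_2 = 3.75
radius_2 = 1.75
pos_x_3 = 4.75
pos_z_3 = 2
radius_3 = 1.5
height_3 = 2.5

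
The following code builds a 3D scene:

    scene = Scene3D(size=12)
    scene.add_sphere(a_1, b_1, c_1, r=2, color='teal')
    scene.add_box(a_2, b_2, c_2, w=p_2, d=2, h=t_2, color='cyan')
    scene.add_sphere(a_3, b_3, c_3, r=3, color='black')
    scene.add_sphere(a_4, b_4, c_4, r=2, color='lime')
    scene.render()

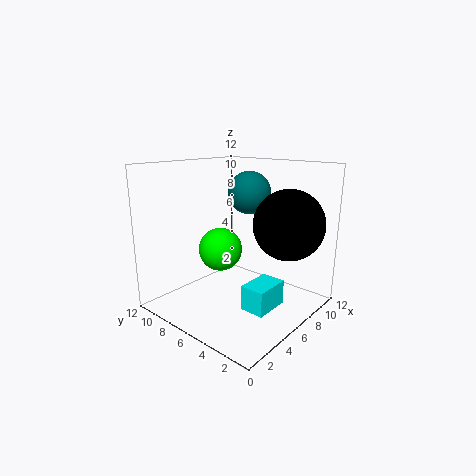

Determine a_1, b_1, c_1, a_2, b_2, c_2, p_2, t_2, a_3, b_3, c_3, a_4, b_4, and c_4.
a_1 = 10; b_1 = 8; c_1 = 9; a_2 = 4; b_2 = 2; c_2 = 1; p_2 = 3; t_2 = 2; a_3 = 9; b_3 = 3; c_3 = 7; a_4 = 7; b_4 = 9; c_4 = 4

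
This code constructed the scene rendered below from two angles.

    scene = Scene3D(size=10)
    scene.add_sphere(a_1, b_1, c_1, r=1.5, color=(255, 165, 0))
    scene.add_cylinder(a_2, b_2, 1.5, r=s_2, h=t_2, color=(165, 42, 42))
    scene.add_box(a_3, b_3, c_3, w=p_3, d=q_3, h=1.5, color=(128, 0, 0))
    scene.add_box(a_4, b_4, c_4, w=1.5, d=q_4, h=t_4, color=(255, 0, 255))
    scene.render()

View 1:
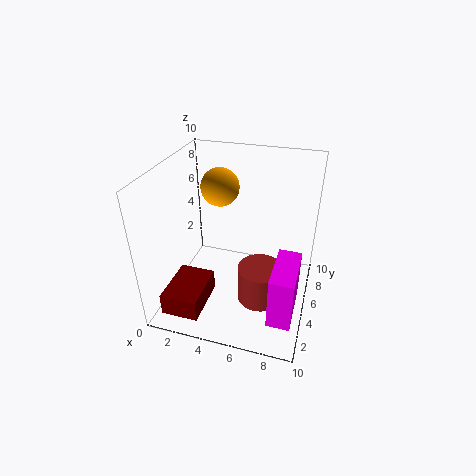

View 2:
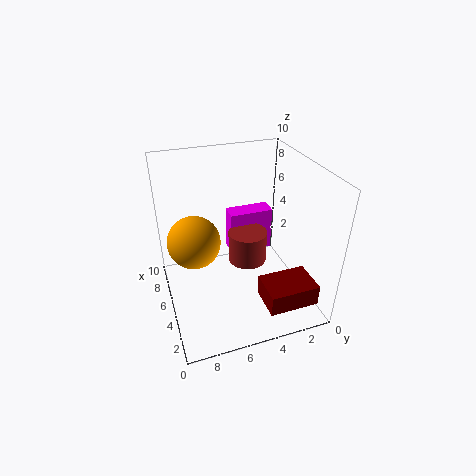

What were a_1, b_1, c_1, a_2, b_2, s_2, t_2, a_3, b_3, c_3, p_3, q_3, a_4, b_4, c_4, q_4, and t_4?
a_1 = 2.5, b_1 = 8.5, c_1 = 7, a_2 = 7, b_2 = 3.5, s_2 = 1.5, t_2 = 2.5, a_3 = 1, b_3 = 0.5, c_3 = 1, p_3 = 2.5, q_3 = 3.5, a_4 = 8, b_4 = 1, c_4 = 1.5, q_4 = 3.5, t_4 = 3.5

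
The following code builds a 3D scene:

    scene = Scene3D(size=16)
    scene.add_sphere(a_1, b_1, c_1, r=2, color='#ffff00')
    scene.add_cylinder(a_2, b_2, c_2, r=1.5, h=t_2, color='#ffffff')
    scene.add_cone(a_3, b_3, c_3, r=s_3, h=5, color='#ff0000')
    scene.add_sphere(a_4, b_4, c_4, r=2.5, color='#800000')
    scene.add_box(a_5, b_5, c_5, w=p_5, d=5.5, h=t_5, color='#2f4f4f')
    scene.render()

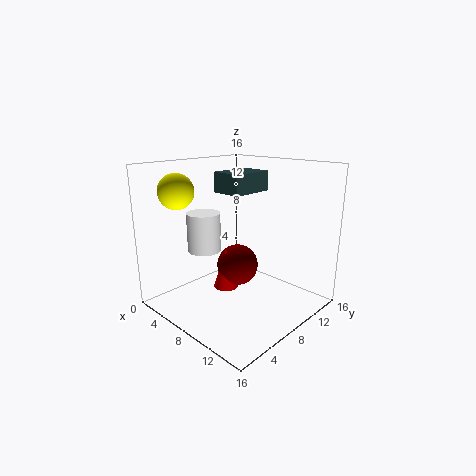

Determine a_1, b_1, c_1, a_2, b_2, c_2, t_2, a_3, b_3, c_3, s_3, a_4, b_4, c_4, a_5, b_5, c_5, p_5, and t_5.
a_1 = 2.5, b_1 = 4, c_1 = 13, a_2 = 10, b_2 = 1.5, c_2 = 9, t_2 = 3.5, a_3 = 5.5, b_3 = 8.5, c_3 = 1, s_3 = 1.5, a_4 = 6, b_4 = 10, c_4 = 3.5, a_5 = 2, b_5 = 10, c_5 = 12, p_5 = 4, t_5 = 2.5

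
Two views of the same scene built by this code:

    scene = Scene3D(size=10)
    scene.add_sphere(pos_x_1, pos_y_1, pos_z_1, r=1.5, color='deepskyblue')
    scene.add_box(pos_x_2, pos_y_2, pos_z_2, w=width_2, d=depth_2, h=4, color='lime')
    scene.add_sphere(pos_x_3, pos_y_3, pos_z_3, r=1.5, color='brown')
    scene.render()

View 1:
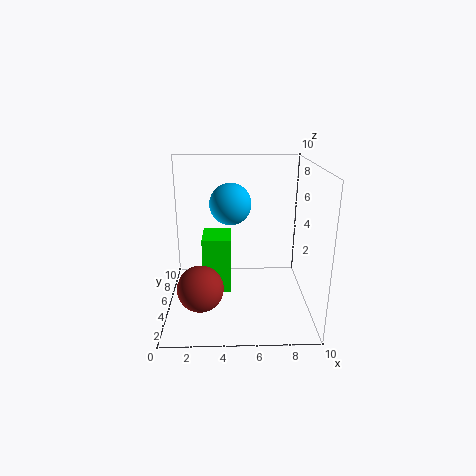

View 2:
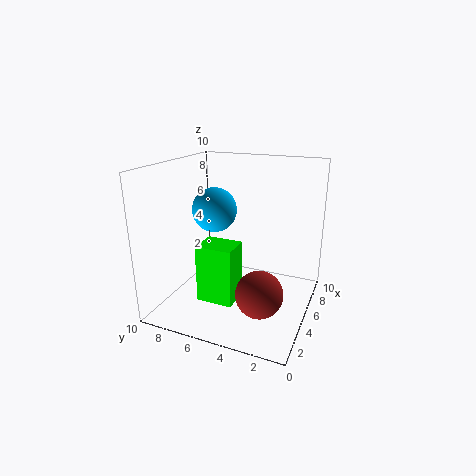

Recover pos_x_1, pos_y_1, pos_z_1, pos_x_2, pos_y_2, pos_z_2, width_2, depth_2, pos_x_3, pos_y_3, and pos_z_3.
pos_x_1 = 4.5
pos_y_1 = 6.5
pos_z_1 = 7
pos_x_2 = 2.5
pos_y_2 = 4.5
pos_z_2 = 1
width_2 = 2
depth_2 = 2.5
pos_x_3 = 2.5
pos_y_3 = 2.5
pos_z_3 = 2.5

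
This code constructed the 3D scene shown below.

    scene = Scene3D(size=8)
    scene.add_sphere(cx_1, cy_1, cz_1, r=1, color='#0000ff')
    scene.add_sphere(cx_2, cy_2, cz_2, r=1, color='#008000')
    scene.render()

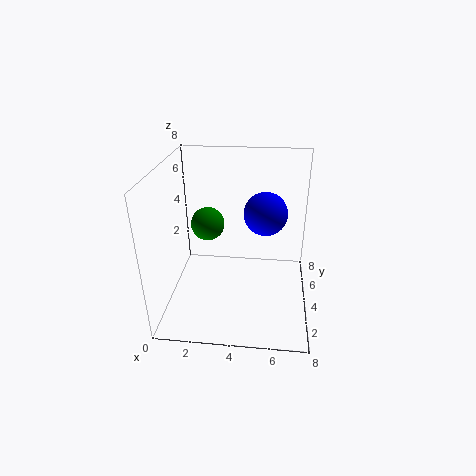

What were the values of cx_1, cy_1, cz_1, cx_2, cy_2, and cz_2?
cx_1 = 5.5, cy_1 = 2, cz_1 = 6.5, cx_2 = 2, cy_2 = 5.5, cz_2 = 4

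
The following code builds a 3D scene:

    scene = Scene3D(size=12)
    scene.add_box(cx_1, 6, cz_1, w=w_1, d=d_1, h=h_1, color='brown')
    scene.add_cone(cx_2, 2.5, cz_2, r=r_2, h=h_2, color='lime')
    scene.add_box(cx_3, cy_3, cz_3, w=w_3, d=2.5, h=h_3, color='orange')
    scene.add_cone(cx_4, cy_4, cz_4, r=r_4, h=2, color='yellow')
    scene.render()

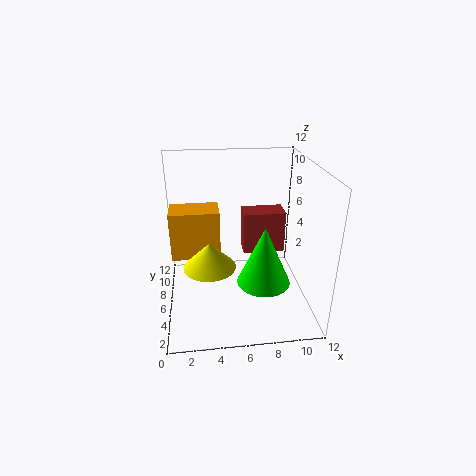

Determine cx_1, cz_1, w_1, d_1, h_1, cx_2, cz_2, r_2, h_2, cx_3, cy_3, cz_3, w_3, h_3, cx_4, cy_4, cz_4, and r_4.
cx_1 = 6.5, cz_1 = 4.5, w_1 = 3.5, d_1 = 2, h_1 = 3.5, cx_2 = 7.5, cz_2 = 4, r_2 = 2, h_2 = 4.5, cx_3 = 0.5, cy_3 = 5.5, cz_3 = 4.5, w_3 = 4, h_3 = 4, cx_4 = 3.5, cy_4 = 3.5, cz_4 = 5, r_4 = 2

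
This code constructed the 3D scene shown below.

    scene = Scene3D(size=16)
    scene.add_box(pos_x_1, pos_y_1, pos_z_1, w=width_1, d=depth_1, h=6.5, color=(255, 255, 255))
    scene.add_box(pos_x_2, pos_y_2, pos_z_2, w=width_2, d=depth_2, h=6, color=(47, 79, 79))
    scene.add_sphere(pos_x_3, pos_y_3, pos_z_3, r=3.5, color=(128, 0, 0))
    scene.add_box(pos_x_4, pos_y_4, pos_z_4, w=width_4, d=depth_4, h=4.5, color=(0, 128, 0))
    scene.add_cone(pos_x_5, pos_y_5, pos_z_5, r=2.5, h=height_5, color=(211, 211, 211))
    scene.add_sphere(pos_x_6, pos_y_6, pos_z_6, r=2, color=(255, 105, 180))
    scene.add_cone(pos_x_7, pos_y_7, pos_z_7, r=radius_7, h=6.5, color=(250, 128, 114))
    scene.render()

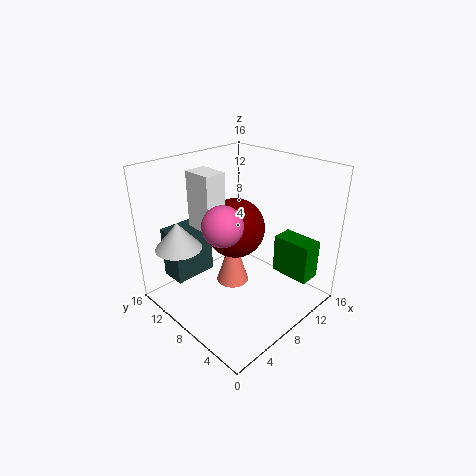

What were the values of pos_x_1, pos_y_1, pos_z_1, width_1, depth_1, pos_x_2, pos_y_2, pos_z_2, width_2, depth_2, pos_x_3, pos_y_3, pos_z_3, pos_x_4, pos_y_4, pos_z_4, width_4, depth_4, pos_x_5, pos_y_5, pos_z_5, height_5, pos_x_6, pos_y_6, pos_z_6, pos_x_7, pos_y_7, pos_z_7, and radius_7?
pos_x_1 = 5.5
pos_y_1 = 10
pos_z_1 = 8.5
width_1 = 2.5
depth_1 = 3.5
pos_x_2 = 2.5
pos_y_2 = 12
pos_z_2 = 2.5
width_2 = 5
depth_2 = 3
pos_x_3 = 9.5
pos_y_3 = 10
pos_z_3 = 8
pos_x_4 = 12
pos_y_4 = 1.5
pos_z_4 = 3
width_4 = 2.5
depth_4 = 4.5
pos_x_5 = 2.5
pos_y_5 = 11.5
pos_z_5 = 7.5
height_5 = 3
pos_x_6 = 4
pos_y_6 = 6
pos_z_6 = 11.5
pos_x_7 = 9.5
pos_y_7 = 10.5
pos_z_7 = 0.5
radius_7 = 2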